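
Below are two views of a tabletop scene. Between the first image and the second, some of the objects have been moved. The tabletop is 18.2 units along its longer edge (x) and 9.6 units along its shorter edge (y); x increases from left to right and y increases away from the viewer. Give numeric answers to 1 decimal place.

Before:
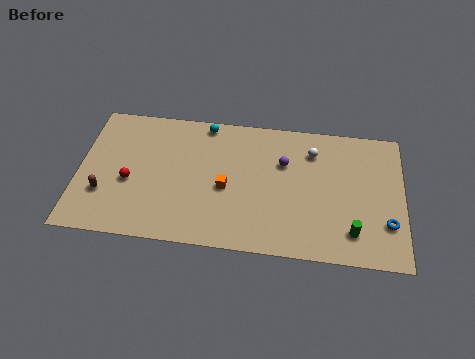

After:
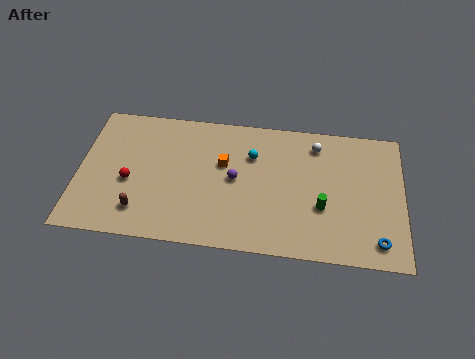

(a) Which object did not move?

the red sphere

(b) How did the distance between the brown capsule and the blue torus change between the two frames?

-2.6

The distance was about 15.8 in the first image and 13.2 in the second, so they moved 2.6 units closer together.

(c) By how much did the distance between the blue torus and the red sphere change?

-0.3

The distance was about 14.4 in the first image and 14.1 in the second, so they moved 0.3 units closer together.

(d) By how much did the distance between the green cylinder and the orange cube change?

-1.3

They were about 7.4 units apart before and 6.1 after — 1.3 units closer together.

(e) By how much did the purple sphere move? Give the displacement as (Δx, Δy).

(-2.7, -1.5)

The purple sphere was at about (11.5, 6.4) and moved to about (8.8, 4.9).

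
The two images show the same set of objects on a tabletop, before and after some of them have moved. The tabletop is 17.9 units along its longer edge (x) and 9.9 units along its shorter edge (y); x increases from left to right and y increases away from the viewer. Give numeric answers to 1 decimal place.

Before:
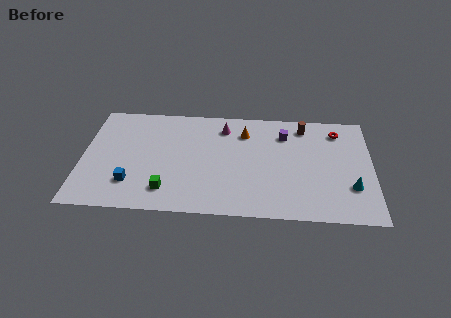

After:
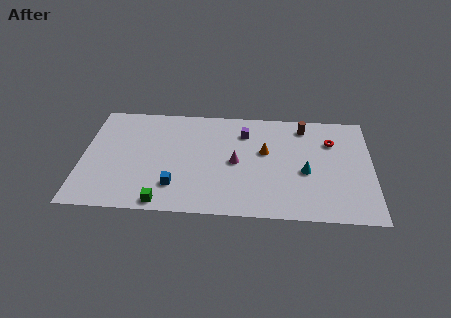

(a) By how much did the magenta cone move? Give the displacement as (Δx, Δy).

(0.8, -3.2)

The magenta cone was at about (8.7, 8.0) and moved to about (9.5, 4.8).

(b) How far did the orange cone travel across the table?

2.1

The orange cone moved from about (10.0, 7.6) to (11.3, 5.9), a distance of √(1.3² + 1.7²) ≈ 2.1.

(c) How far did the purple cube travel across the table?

2.5

From (12.5, 7.6) to (10.0, 7.6), the purple cube covered √(2.5² + 0.0²) ≈ 2.5 units.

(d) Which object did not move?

the brown cylinder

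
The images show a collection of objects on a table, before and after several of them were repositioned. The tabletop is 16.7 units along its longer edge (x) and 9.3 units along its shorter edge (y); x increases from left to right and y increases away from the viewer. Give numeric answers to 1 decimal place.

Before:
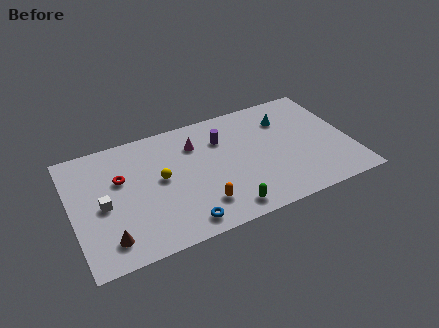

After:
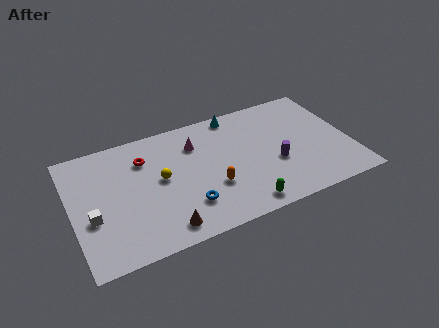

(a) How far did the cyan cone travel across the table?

3.3

The cyan cone moved from about (13.1, 6.9) to (10.2, 8.4), a distance of √(2.9² + 1.5²) ≈ 3.3.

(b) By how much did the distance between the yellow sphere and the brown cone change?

-1.0

The distance was about 4.7 in the first image and 3.7 in the second, so they moved 1.0 units closer together.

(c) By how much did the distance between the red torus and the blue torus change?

-0.7

The distance was about 5.7 in the first image and 5.0 in the second, so they moved 0.7 units closer together.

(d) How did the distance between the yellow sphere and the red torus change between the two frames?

-0.4

The distance was about 2.5 in the first image and 2.1 in the second, so they moved 0.4 units closer together.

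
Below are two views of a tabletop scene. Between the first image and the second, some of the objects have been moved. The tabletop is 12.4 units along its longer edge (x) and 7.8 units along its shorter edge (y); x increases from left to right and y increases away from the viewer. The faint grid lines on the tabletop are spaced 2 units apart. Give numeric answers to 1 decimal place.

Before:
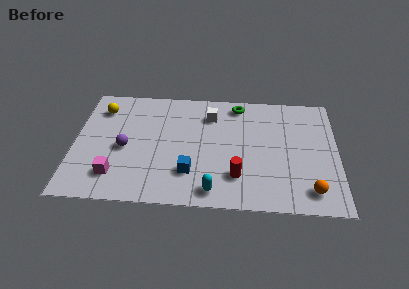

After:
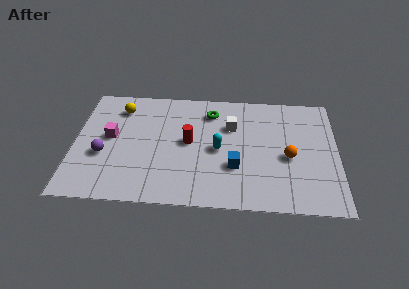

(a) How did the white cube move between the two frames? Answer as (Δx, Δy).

(1.0, -0.7)

From the two frames, the white cube sits at roughly (6.4, 6.0) before and (7.4, 5.3) after.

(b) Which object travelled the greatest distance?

the red cylinder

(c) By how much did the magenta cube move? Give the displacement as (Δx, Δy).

(-0.3, 2.5)

The magenta cube was at about (2.0, 1.7) and moved to about (1.7, 4.2).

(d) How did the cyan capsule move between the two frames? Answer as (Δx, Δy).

(0.2, 2.7)

The cyan capsule started near (6.6, 1.0) and ended near (6.8, 3.7).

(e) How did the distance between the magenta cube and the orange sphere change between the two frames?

-0.7

The distance was about 9.1 in the first image and 8.4 in the second, so they moved 0.7 units closer together.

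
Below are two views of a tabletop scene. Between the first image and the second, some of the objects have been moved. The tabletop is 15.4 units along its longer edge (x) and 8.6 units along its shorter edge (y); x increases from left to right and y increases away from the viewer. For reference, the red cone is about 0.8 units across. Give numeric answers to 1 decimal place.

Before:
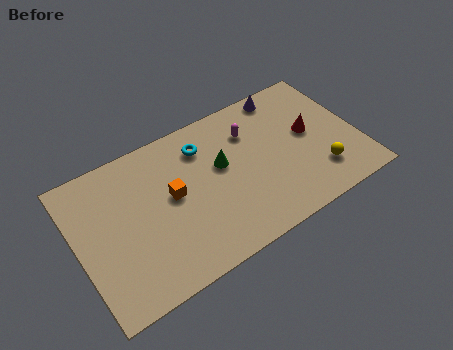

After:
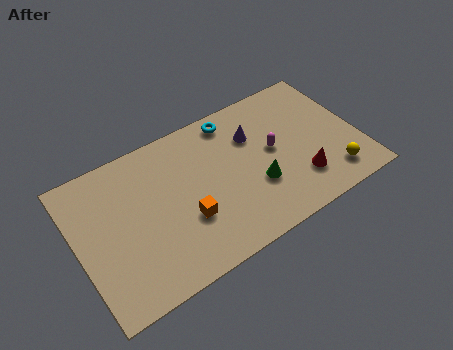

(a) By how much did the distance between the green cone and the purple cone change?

-1.8

The distance was about 4.8 in the first image and 3.0 in the second, so they moved 1.8 units closer together.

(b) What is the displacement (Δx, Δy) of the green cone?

(1.6, -2.1)

The green cone was at about (8.0, 5.1) and moved to about (9.6, 3.0).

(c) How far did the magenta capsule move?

2.0

The magenta capsule moved from about (9.8, 6.3) to (10.8, 4.6), a distance of √(1.0² + 1.7²) ≈ 2.0.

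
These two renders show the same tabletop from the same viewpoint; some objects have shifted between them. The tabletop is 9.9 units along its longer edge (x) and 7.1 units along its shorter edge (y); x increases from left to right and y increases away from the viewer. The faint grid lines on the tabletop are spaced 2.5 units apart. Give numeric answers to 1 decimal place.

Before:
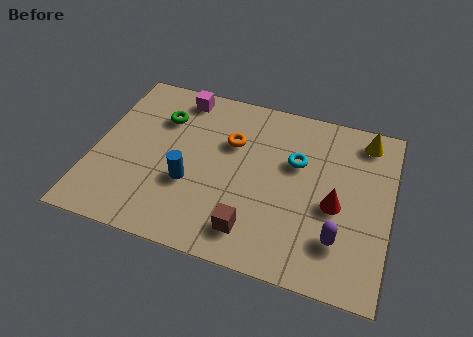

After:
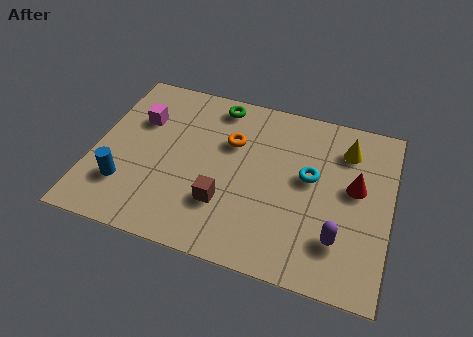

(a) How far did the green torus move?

2.1

The green torus moved from about (2.1, 5.1) to (3.9, 6.2), a distance of √(1.8² + 1.1²) ≈ 2.1.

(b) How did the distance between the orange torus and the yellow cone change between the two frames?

-0.7

The distance was about 4.6 in the first image and 3.9 in the second, so they moved 0.7 units closer together.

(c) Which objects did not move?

the purple capsule and the orange torus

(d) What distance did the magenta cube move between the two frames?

1.8

The magenta cube moved from about (2.6, 6.2) to (1.4, 4.8), a distance of √(1.2² + 1.4²) ≈ 1.8.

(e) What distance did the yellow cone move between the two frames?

0.8

The yellow cone was near (8.9, 6.1) before and (8.3, 5.5) after, so it travelled √(0.6² + 0.6²) ≈ 0.8 units.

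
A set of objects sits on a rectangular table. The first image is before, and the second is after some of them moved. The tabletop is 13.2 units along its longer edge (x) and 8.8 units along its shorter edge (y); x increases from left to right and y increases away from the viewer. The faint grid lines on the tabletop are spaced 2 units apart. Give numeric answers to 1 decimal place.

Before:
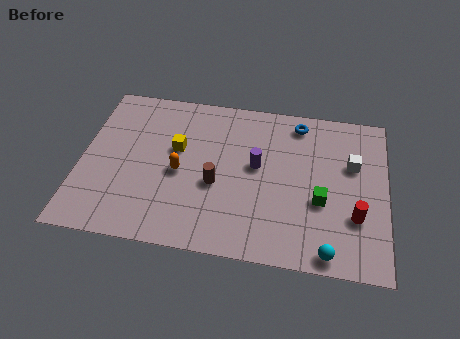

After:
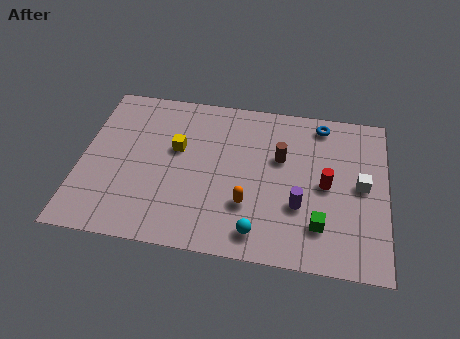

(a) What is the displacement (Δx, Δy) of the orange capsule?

(3.0, -1.3)

The orange capsule started near (4.3, 4.0) and ended near (7.3, 2.7).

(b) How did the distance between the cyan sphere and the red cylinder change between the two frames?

+1.8

Before: roughly 2.3 units apart; after: 4.1. That's 1.8 units further apart.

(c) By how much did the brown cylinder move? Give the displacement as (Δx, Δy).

(2.7, 1.9)

From the two frames, the brown cylinder sits at roughly (5.9, 3.6) before and (8.6, 5.5) after.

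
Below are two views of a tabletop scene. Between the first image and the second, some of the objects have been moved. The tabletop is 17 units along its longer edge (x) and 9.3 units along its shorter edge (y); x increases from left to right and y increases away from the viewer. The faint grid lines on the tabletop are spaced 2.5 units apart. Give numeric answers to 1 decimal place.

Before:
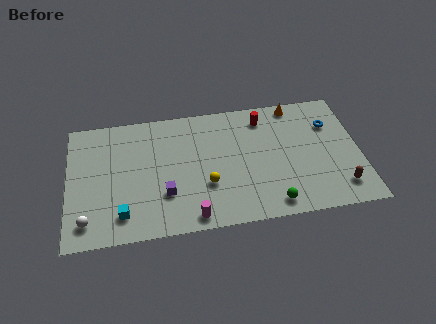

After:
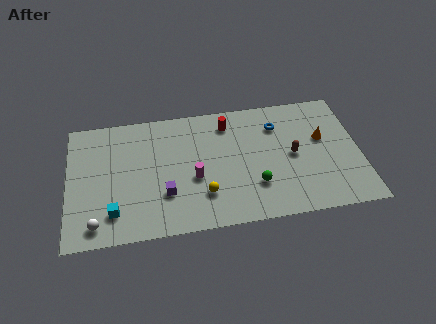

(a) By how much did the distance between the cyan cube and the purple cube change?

+0.4

The distance was about 2.7 in the first image and 3.1 in the second, so they moved 0.4 units further apart.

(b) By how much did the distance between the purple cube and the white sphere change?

-0.4

They were about 4.7 units apart before and 4.3 after — 0.4 units closer together.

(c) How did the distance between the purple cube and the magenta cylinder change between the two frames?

-0.5

They were about 2.4 units apart before and 1.9 after — 0.5 units closer together.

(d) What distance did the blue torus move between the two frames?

3.1

From (15.4, 6.6) to (12.3, 7.0), the blue torus covered √(3.1² + 0.4²) ≈ 3.1 units.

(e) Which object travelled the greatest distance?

the brown capsule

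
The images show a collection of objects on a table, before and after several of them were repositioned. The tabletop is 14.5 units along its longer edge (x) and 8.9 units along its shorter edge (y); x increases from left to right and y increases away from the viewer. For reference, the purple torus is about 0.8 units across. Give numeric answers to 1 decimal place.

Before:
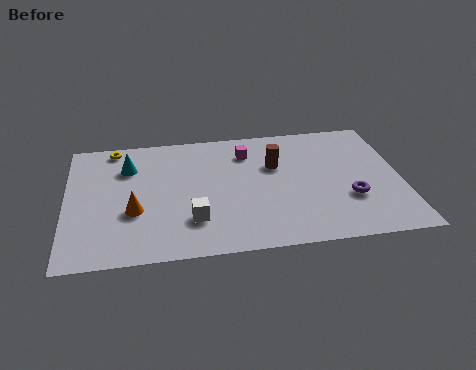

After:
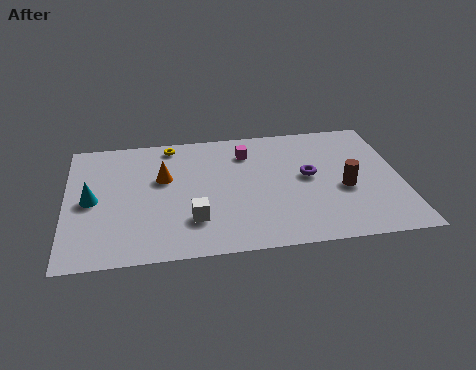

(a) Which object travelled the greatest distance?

the brown cylinder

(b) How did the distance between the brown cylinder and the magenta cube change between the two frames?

+3.6

The distance was about 1.6 in the first image and 5.2 in the second, so they moved 3.6 units further apart.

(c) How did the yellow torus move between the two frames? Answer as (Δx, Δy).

(2.5, -0.1)

The yellow torus started near (2.1, 8.0) and ended near (4.6, 7.9).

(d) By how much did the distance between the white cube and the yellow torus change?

-0.9

The distance was about 6.5 in the first image and 5.6 in the second, so they moved 0.9 units closer together.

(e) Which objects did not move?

the white cube and the magenta cube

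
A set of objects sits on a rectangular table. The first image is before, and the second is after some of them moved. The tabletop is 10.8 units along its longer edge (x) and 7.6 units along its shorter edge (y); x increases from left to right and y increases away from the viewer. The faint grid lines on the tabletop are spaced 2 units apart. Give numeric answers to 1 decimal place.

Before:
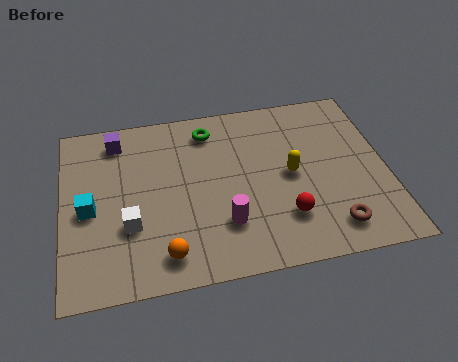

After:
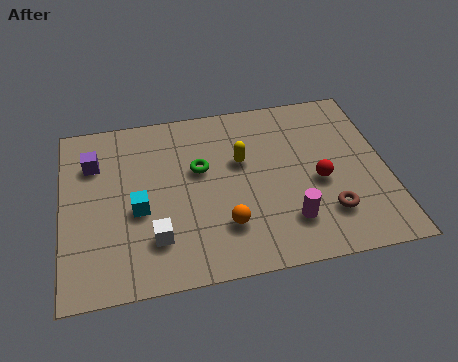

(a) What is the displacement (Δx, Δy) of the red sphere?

(1.2, 1.3)

The red sphere was at about (7.3, 2.0) and moved to about (8.5, 3.3).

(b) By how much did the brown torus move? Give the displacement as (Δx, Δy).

(-0.1, 0.6)

The brown torus was at about (8.8, 1.3) and moved to about (8.7, 1.9).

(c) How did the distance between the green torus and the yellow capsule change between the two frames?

-2.2

Before: roughly 3.6 units apart; after: 1.4. That's 2.2 units closer together.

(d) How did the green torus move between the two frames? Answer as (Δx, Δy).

(-0.4, -1.7)

The green torus was at about (5.0, 6.3) and moved to about (4.6, 4.6).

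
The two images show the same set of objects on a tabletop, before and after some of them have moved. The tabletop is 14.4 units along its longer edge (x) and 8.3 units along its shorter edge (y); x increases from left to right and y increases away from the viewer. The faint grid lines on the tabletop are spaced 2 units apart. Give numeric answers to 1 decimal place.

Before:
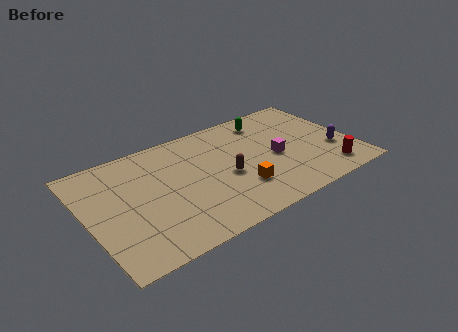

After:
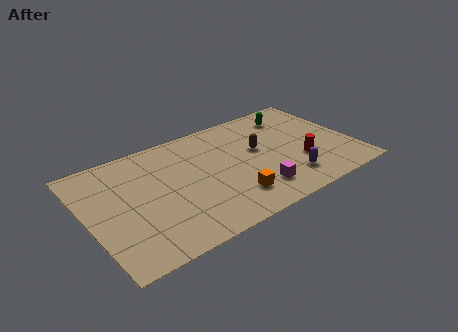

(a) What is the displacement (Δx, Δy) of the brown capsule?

(2.0, 1.2)

From the two frames, the brown capsule sits at roughly (7.4, 3.6) before and (9.4, 4.8) after.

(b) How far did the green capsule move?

1.4

The green capsule moved from about (10.3, 6.9) to (11.7, 6.7), a distance of √(1.4² + 0.2²) ≈ 1.4.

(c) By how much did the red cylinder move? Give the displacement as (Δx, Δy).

(-1.3, 1.4)

From the two frames, the red cylinder sits at roughly (12.7, 1.4) before and (11.4, 2.8) after.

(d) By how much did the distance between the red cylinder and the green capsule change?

-2.1

The distance was about 6.0 in the first image and 3.9 in the second, so they moved 2.1 units closer together.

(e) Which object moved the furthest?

the purple capsule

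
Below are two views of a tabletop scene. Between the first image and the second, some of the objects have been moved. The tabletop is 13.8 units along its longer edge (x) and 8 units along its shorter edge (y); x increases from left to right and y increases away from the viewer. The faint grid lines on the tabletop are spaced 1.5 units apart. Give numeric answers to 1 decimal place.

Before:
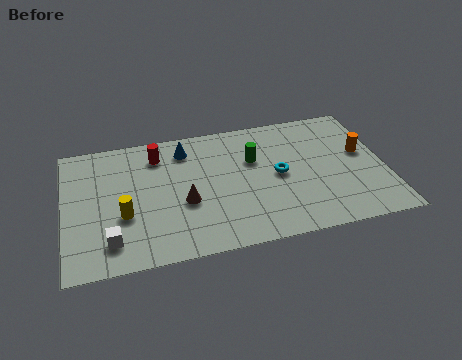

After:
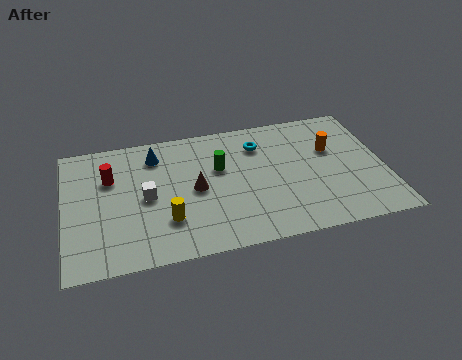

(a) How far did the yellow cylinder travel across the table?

1.9

From (2.5, 3.0) to (4.3, 2.3), the yellow cylinder covered √(1.8² + 0.7²) ≈ 1.9 units.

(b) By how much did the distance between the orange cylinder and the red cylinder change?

+0.6

Before: roughly 9.0 units apart; after: 9.6. That's 0.6 units further apart.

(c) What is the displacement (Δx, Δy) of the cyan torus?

(-0.7, 2.1)

From the two frames, the cyan torus sits at roughly (9.2, 4.0) before and (8.5, 6.1) after.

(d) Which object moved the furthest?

the white cube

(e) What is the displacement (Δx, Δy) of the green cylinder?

(-1.5, -0.2)

From the two frames, the green cylinder sits at roughly (8.2, 5.2) before and (6.7, 5.0) after.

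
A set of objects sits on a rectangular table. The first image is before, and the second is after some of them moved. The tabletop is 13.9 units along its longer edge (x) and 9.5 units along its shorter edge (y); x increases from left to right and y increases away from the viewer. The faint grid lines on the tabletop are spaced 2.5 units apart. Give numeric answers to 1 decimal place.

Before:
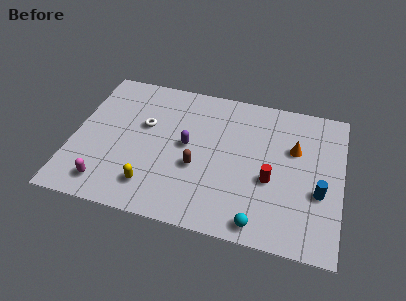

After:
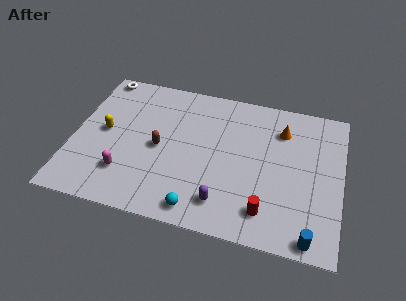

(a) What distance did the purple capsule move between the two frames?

3.8

From (5.9, 5.0) to (8.0, 1.8), the purple capsule covered √(2.1² + 3.2²) ≈ 3.8 units.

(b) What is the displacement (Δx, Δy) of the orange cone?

(-0.7, 1.1)

The orange cone was at about (11.4, 6.1) and moved to about (10.7, 7.2).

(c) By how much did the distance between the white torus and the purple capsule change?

+7.4

The distance was about 2.4 in the first image and 9.8 in the second, so they moved 7.4 units further apart.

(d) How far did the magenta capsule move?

1.3

From (2.0, 1.5) to (2.9, 2.4), the magenta capsule covered √(0.9² + 0.9²) ≈ 1.3 units.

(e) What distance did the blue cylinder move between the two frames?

2.8

From (12.8, 3.6) to (12.5, 0.8), the blue cylinder covered √(0.3² + 2.8²) ≈ 2.8 units.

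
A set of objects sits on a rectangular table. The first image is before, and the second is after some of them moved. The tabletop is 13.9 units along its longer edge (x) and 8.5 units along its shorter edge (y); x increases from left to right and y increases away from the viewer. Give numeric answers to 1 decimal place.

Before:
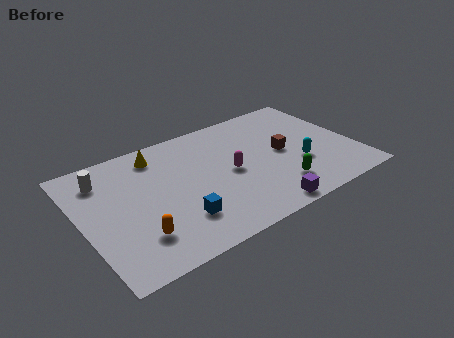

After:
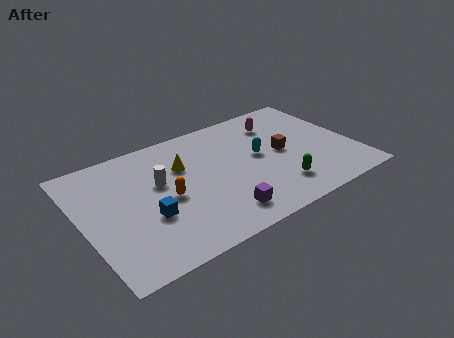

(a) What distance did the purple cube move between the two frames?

2.1

The purple cube was near (8.5, 0.8) before and (6.5, 1.5) after, so it travelled √(2.0² + 0.7²) ≈ 2.1 units.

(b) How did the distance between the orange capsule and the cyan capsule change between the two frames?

-3.6

Before: roughly 8.5 units apart; after: 4.9. That's 3.6 units closer together.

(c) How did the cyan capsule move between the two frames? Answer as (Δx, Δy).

(-1.8, 1.6)

The cyan capsule started near (10.9, 3.0) and ended near (9.1, 4.6).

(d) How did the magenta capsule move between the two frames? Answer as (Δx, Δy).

(3.0, 2.5)

The magenta capsule was at about (7.5, 4.1) and moved to about (10.5, 6.6).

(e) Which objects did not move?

the green capsule and the brown cube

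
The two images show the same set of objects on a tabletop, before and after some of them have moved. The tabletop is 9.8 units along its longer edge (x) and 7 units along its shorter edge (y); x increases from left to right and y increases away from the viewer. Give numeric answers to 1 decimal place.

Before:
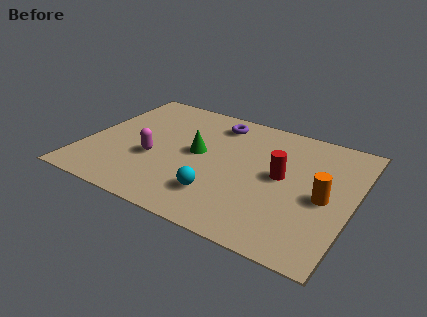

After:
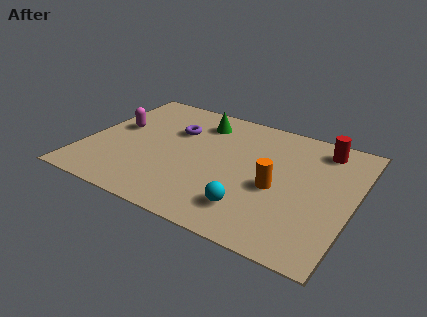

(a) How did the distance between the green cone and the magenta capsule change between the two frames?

+1.5

The distance was about 1.8 in the first image and 3.3 in the second, so they moved 1.5 units further apart.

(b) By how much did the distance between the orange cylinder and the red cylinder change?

+1.5

Before: roughly 1.7 units apart; after: 3.2. That's 1.5 units further apart.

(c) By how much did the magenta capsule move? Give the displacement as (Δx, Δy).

(-1.6, 1.3)

The magenta capsule was at about (2.6, 2.7) and moved to about (1.0, 4.0).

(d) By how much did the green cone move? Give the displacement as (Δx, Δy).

(-0.2, 1.9)

The green cone was at about (4.1, 3.7) and moved to about (3.9, 5.6).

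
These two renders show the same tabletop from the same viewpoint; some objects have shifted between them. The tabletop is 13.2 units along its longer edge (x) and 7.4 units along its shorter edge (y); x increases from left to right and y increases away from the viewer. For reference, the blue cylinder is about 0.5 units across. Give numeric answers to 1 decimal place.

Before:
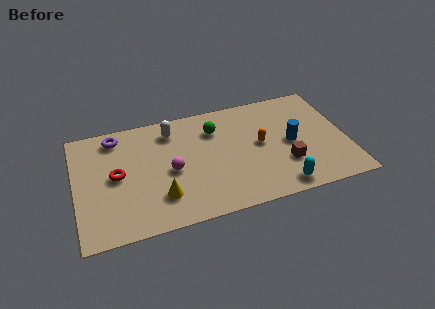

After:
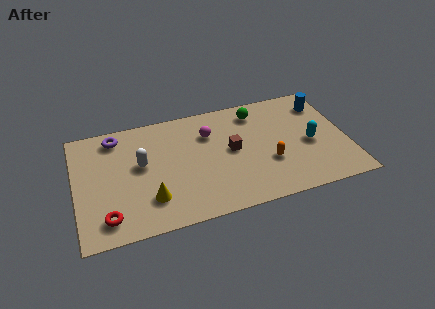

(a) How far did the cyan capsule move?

2.9

The cyan capsule was near (9.7, 0.9) before and (11.4, 3.3) after, so it travelled √(1.7² + 2.4²) ≈ 2.9 units.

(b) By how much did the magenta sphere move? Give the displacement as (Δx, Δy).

(2.0, 1.9)

The magenta sphere started near (4.6, 3.4) and ended near (6.6, 5.3).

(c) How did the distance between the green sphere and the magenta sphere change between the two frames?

-0.6

They were about 3.1 units apart before and 2.5 after — 0.6 units closer together.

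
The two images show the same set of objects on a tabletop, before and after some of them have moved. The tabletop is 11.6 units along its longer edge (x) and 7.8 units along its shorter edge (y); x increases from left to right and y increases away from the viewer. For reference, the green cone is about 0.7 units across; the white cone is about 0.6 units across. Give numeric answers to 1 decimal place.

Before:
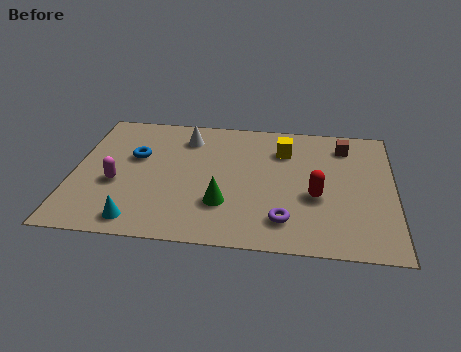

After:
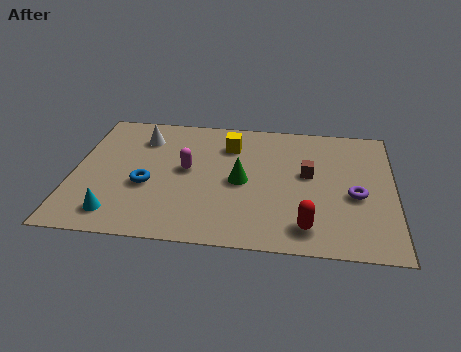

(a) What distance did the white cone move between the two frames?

1.6

The white cone moved from about (4.0, 6.2) to (2.4, 6.0), a distance of √(1.6² + 0.2²) ≈ 1.6.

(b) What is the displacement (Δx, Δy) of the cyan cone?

(-0.8, 0.3)

The cyan cone was at about (2.5, 1.0) and moved to about (1.7, 1.3).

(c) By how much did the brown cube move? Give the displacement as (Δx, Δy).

(-1.3, -1.9)

The brown cube was at about (9.8, 6.3) and moved to about (8.5, 4.4).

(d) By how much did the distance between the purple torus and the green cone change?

+1.8

They were about 2.3 units apart before and 4.1 after — 1.8 units further apart.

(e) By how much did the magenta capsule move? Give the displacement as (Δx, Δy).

(2.5, 1.1)

From the two frames, the magenta capsule sits at roughly (1.6, 3.1) before and (4.1, 4.2) after.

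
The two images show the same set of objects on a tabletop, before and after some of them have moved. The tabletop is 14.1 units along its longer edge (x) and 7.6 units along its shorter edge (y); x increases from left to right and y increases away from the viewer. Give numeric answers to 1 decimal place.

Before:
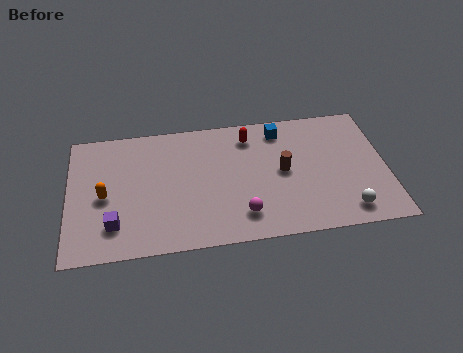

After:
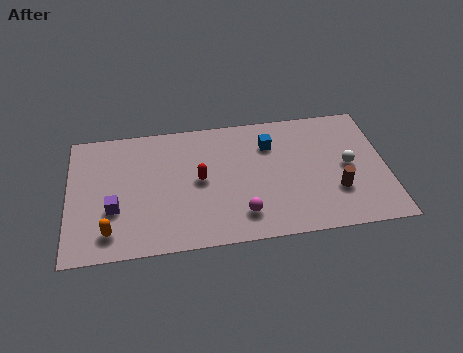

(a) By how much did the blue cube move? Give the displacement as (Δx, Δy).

(-0.5, -0.8)

The blue cube was at about (9.5, 6.4) and moved to about (9.0, 5.6).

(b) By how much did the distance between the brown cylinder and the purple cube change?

+2.0

Before: roughly 7.8 units apart; after: 9.8. That's 2.0 units further apart.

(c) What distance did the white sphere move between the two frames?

2.6

The white sphere was near (12.2, 1.2) before and (12.4, 3.8) after, so it travelled √(0.2² + 2.6²) ≈ 2.6 units.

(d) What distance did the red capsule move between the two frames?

3.3

From (8.1, 6.2) to (5.8, 3.9), the red capsule covered √(2.3² + 2.3²) ≈ 3.3 units.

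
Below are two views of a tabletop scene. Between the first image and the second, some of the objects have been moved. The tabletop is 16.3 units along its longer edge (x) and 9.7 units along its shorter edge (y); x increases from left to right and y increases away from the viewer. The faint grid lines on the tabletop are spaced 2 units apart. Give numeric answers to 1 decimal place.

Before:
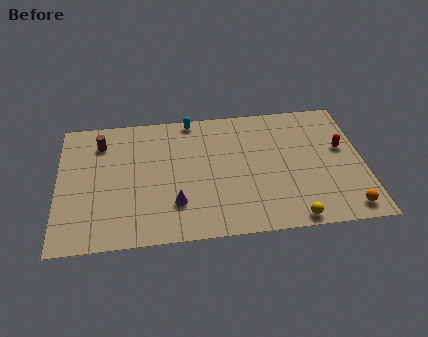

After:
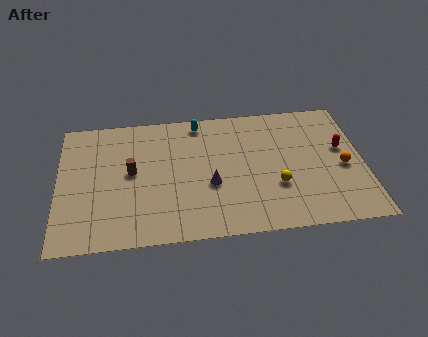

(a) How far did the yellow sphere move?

2.6

From (12.3, 0.8) to (11.6, 3.3), the yellow sphere covered √(0.7² + 2.5²) ≈ 2.6 units.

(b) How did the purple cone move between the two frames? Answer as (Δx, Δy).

(1.9, 1.2)

The purple cone was at about (6.2, 2.6) and moved to about (8.1, 3.8).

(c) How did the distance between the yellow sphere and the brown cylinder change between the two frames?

-4.2

Before: roughly 12.1 units apart; after: 7.9. That's 4.2 units closer together.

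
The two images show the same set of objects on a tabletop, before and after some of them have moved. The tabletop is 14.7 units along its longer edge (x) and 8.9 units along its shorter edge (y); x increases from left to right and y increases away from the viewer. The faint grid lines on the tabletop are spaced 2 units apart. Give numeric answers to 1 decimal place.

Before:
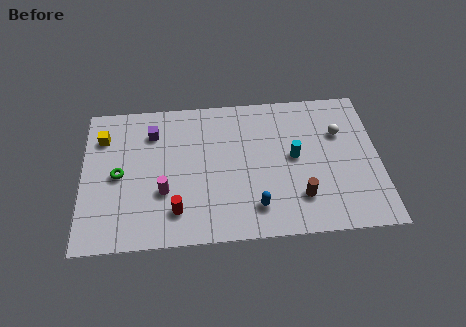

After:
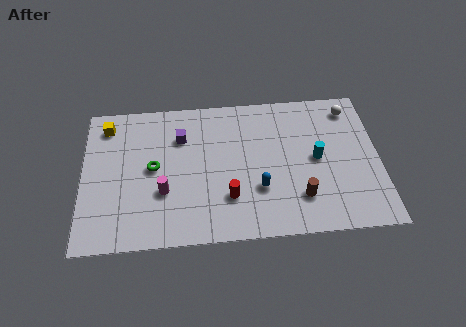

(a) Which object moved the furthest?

the red cylinder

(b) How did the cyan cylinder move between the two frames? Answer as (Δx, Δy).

(1.1, -0.2)

The cyan cylinder started near (10.5, 4.7) and ended near (11.6, 4.5).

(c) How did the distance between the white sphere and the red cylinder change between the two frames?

-1.2

They were about 9.2 units apart before and 8.0 after — 1.2 units closer together.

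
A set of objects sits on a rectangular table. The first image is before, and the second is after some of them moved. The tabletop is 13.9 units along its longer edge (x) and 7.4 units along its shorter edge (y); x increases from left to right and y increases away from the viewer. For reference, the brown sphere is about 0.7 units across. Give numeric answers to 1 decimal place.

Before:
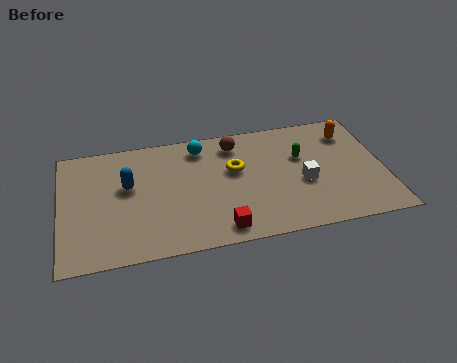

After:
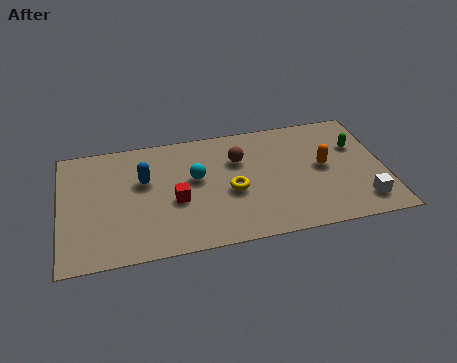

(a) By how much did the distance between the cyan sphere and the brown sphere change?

+0.6

The distance was about 1.5 in the first image and 2.1 in the second, so they moved 0.6 units further apart.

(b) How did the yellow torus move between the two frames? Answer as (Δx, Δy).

(-0.2, -1.3)

The yellow torus started near (7.5, 4.5) and ended near (7.3, 3.2).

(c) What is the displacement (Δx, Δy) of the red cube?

(-1.8, 2.1)

From the two frames, the red cube sits at roughly (6.7, 1.0) before and (4.9, 3.1) after.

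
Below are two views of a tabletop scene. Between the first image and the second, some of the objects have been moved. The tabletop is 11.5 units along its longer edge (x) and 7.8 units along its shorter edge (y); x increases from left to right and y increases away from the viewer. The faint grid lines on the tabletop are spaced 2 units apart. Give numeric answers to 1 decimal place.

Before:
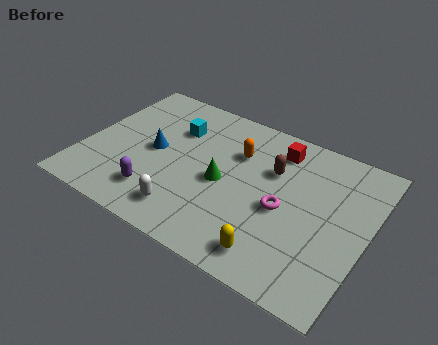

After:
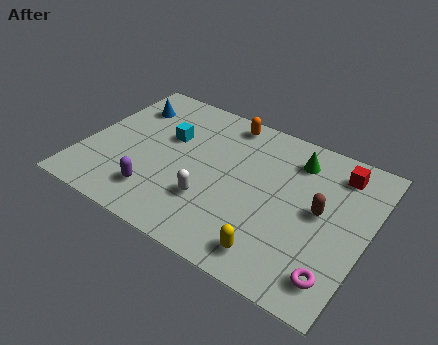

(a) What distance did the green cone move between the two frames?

3.7

From (5.7, 3.6) to (8.3, 6.2), the green cone covered √(2.6² + 2.6²) ≈ 3.7 units.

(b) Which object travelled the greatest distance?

the green cone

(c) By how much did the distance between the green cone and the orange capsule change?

+1.3

They were about 1.8 units apart before and 3.1 after — 1.3 units further apart.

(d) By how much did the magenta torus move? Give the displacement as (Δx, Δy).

(2.4, -2.1)

From the two frames, the magenta torus sits at roughly (8.2, 3.5) before and (10.6, 1.4) after.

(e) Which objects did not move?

the yellow capsule and the purple capsule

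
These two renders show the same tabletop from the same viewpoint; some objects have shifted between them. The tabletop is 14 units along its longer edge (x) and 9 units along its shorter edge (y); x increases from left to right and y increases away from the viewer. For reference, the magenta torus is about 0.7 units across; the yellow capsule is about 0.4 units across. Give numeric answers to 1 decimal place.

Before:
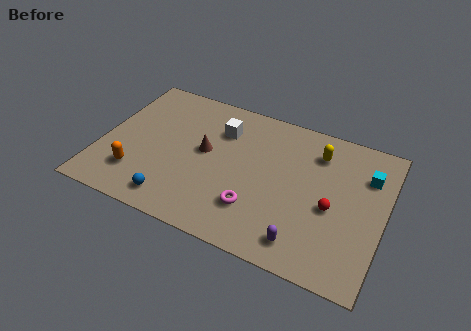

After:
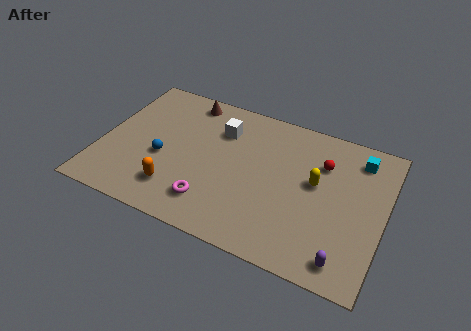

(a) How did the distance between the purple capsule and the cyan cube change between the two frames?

+0.5

They were about 5.7 units apart before and 6.2 after — 0.5 units further apart.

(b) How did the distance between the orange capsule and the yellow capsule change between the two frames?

-2.5

Before: roughly 9.8 units apart; after: 7.3. That's 2.5 units closer together.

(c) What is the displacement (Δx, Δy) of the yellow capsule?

(0.1, -1.9)

The yellow capsule started near (10.5, 7.0) and ended near (10.6, 5.1).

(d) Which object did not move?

the white cube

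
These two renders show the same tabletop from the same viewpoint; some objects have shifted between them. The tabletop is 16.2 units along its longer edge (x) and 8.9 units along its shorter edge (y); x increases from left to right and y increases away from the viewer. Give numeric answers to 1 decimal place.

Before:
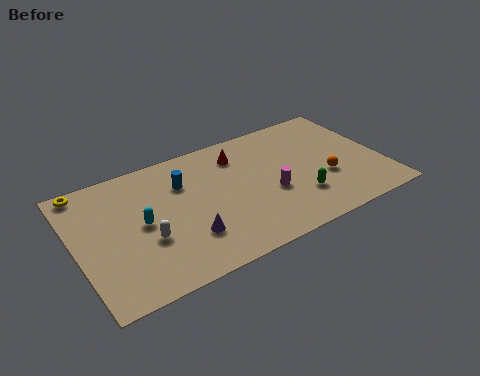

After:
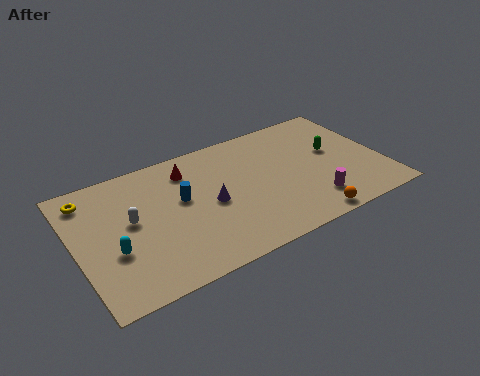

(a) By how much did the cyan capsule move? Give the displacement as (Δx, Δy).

(-1.6, -1.2)

The cyan capsule started near (3.4, 4.5) and ended near (1.8, 3.3).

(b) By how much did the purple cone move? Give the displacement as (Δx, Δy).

(1.5, 1.7)

The purple cone was at about (5.5, 2.5) and moved to about (7.0, 4.2).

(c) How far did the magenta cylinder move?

2.6

The magenta cylinder was near (10.1, 3.5) before and (12.1, 1.9) after, so it travelled √(2.0² + 1.6²) ≈ 2.6 units.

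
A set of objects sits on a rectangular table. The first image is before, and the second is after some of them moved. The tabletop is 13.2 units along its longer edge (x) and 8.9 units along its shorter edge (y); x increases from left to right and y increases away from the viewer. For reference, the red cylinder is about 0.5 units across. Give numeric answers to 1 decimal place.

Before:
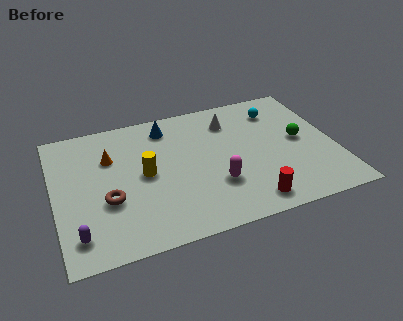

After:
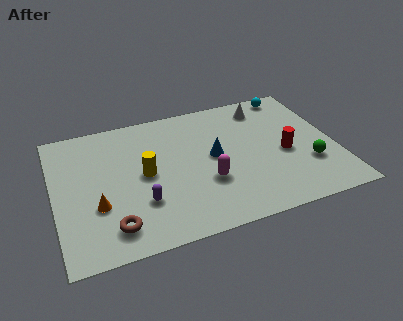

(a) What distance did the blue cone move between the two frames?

3.4

From (5.5, 7.4) to (7.5, 4.7), the blue cone covered √(2.0² + 2.7²) ≈ 3.4 units.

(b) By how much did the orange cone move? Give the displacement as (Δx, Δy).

(-0.8, -3.0)

The orange cone was at about (2.7, 6.1) and moved to about (1.9, 3.1).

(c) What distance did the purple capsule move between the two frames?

3.2

The purple capsule was near (0.9, 1.6) before and (3.9, 2.7) after, so it travelled √(3.0² + 1.1²) ≈ 3.2 units.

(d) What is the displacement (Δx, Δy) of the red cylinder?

(2.0, 2.7)

The red cylinder was at about (8.8, 1.2) and moved to about (10.8, 3.9).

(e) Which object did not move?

the yellow cylinder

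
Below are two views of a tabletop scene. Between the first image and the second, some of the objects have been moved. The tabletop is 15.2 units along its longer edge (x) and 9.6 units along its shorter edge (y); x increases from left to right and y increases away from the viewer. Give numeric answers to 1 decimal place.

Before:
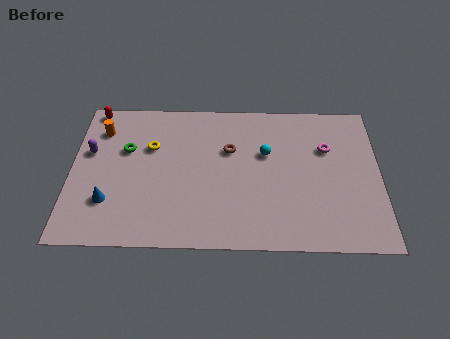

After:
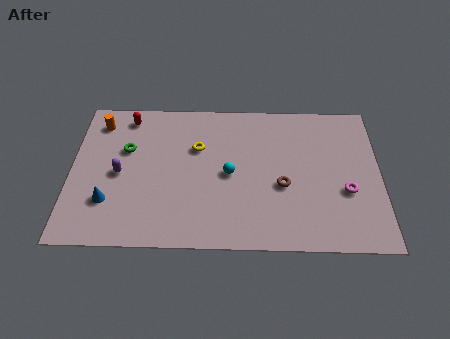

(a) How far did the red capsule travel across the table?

1.8

From (1.0, 8.8) to (2.7, 8.3), the red capsule covered √(1.7² + 0.5²) ≈ 1.8 units.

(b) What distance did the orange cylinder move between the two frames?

0.5

From (1.4, 7.4) to (1.3, 7.9), the orange cylinder covered √(0.1² + 0.5²) ≈ 0.5 units.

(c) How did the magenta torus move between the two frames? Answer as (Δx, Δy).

(0.9, -2.8)

From the two frames, the magenta torus sits at roughly (12.6, 6.4) before and (13.5, 3.6) after.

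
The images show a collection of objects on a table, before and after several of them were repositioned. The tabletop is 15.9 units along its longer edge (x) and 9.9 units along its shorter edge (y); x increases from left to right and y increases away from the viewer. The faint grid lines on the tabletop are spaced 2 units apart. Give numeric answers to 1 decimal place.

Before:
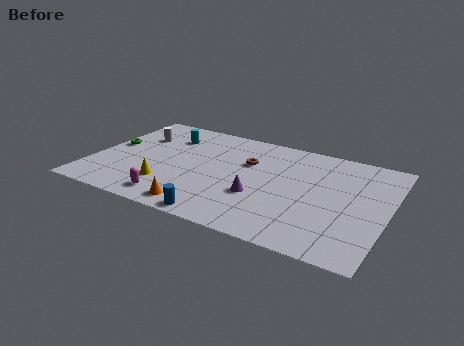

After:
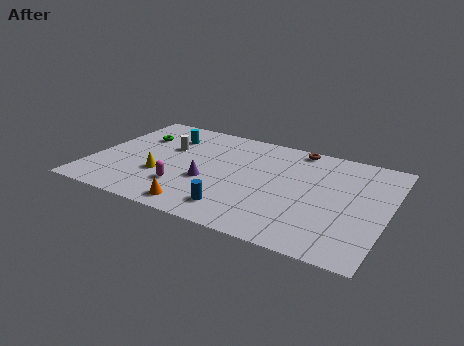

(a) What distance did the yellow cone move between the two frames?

0.9

The yellow cone was near (4.3, 2.6) before and (3.9, 3.4) after, so it travelled √(0.4² + 0.8²) ≈ 0.9 units.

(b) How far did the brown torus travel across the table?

3.5

From (8.2, 6.5) to (10.6, 9.0), the brown torus covered √(2.4² + 2.5²) ≈ 3.5 units.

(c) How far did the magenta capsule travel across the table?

1.4

The magenta capsule moved from about (4.8, 1.4) to (5.2, 2.7), a distance of √(0.4² + 1.3²) ≈ 1.4.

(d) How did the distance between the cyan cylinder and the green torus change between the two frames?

-1.8

They were about 3.5 units apart before and 1.7 after — 1.8 units closer together.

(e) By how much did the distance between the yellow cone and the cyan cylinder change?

-0.8

Before: roughly 4.9 units apart; after: 4.1. That's 0.8 units closer together.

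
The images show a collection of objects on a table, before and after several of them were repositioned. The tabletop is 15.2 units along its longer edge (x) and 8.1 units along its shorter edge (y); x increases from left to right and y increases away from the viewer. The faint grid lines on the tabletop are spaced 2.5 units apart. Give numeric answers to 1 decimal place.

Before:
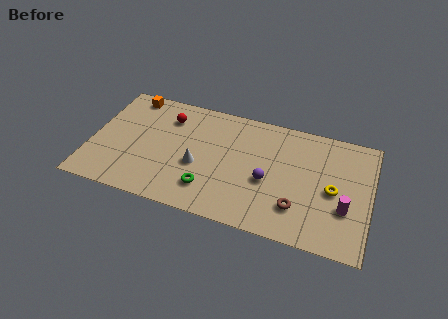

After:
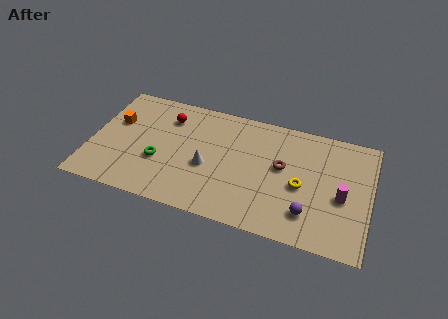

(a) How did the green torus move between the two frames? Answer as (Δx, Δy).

(-2.8, 1.1)

The green torus was at about (6.6, 1.9) and moved to about (3.8, 3.0).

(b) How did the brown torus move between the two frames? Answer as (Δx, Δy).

(-1.0, 2.5)

The brown torus started near (11.4, 2.1) and ended near (10.4, 4.6).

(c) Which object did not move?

the red sphere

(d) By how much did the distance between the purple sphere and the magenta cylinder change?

-1.9

The distance was about 4.2 in the first image and 2.3 in the second, so they moved 1.9 units closer together.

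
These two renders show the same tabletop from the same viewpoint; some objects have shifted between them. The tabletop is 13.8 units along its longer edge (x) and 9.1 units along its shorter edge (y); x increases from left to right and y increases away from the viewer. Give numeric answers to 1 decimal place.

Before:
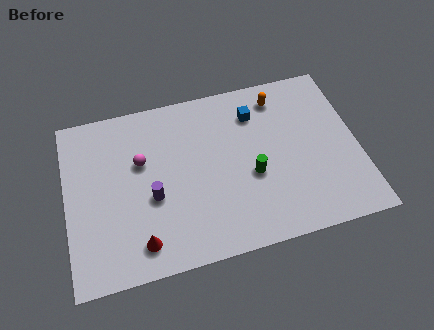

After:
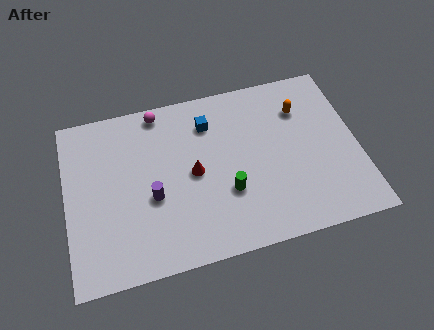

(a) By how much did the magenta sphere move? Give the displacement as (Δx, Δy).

(1.0, 2.5)

The magenta sphere was at about (3.6, 5.7) and moved to about (4.6, 8.2).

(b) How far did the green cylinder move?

1.3

From (8.7, 3.7) to (7.5, 3.1), the green cylinder covered √(1.2² + 0.6²) ≈ 1.3 units.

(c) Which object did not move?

the purple cylinder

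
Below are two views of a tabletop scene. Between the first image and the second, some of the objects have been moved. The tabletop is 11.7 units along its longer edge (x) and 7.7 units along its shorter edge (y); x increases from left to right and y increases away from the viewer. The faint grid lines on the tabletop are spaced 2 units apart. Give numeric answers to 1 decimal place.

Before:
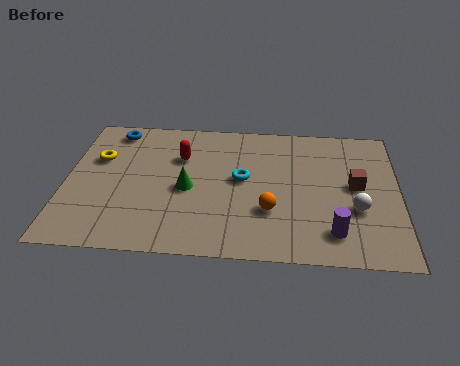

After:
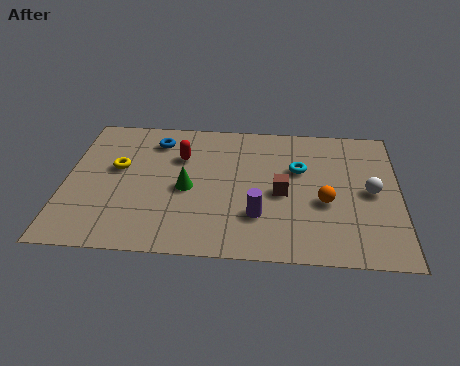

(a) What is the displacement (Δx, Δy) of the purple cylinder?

(-2.6, 0.7)

The purple cylinder was at about (9.4, 1.5) and moved to about (6.8, 2.2).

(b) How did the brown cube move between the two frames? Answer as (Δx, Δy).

(-2.6, -0.6)

The brown cube was at about (10.2, 4.1) and moved to about (7.6, 3.5).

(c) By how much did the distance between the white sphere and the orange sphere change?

-1.3

Before: roughly 3.0 units apart; after: 1.7. That's 1.3 units closer together.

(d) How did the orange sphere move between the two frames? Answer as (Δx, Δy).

(1.9, 0.6)

The orange sphere was at about (7.2, 2.5) and moved to about (9.1, 3.1).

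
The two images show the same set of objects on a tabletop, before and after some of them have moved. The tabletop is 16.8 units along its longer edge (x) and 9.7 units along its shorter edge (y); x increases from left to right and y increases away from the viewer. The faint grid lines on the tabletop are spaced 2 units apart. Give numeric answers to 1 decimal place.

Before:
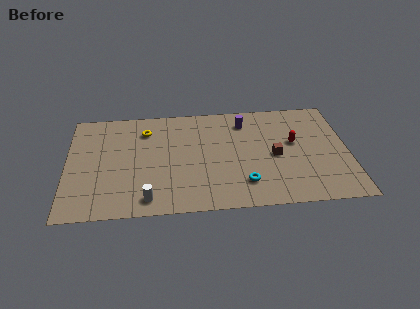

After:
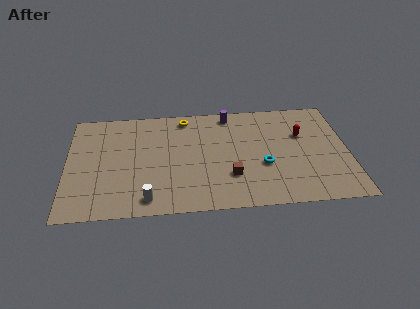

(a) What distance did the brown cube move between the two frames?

3.1

The brown cube was near (12.4, 4.5) before and (9.7, 2.9) after, so it travelled √(2.7² + 1.6²) ≈ 3.1 units.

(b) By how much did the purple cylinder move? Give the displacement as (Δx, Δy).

(-0.9, 0.8)

The purple cylinder was at about (10.7, 7.8) and moved to about (9.8, 8.6).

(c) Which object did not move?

the white cylinder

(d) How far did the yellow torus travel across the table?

2.6

The yellow torus was near (4.7, 7.5) before and (7.1, 8.5) after, so it travelled √(2.4² + 1.0²) ≈ 2.6 units.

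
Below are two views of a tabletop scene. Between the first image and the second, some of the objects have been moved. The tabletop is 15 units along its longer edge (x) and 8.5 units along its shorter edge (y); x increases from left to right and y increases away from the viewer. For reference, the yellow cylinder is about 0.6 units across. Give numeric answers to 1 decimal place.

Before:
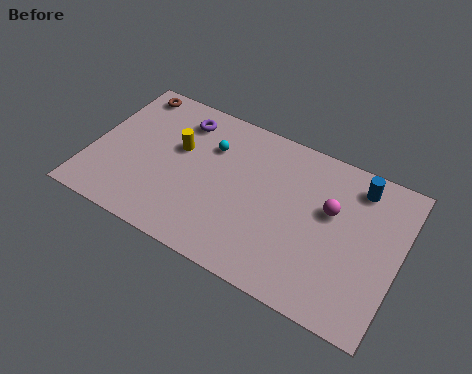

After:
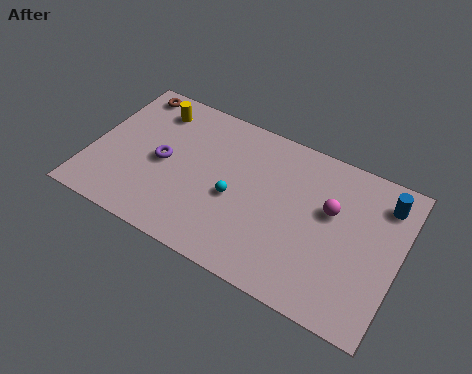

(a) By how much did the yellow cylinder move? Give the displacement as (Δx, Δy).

(-1.5, 1.7)

The yellow cylinder started near (4.1, 5.2) and ended near (2.6, 6.9).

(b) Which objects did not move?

the brown torus and the magenta sphere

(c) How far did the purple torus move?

2.8

The purple torus was near (4.0, 6.9) before and (3.5, 4.1) after, so it travelled √(0.5² + 2.8²) ≈ 2.8 units.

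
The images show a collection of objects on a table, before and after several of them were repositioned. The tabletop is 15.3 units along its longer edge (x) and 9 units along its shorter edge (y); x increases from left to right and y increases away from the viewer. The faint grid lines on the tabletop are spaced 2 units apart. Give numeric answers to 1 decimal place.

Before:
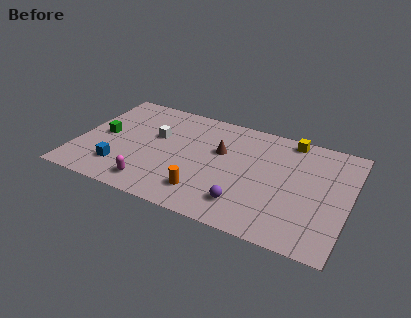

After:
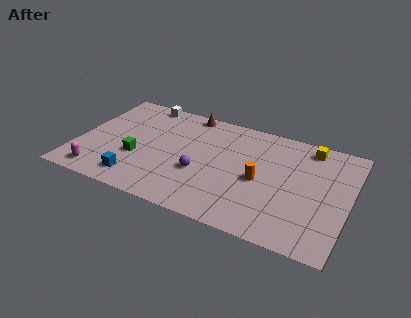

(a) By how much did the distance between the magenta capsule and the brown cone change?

+2.8

They were about 5.4 units apart before and 8.2 after — 2.8 units further apart.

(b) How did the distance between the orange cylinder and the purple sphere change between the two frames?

+1.1

The distance was about 2.3 in the first image and 3.4 in the second, so they moved 1.1 units further apart.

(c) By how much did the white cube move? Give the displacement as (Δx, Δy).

(-1.1, 2.7)

The white cube started near (4.3, 5.5) and ended near (3.2, 8.2).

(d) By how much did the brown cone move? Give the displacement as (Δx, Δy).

(-2.2, 2.6)

The brown cone was at about (8.0, 5.6) and moved to about (5.8, 8.2).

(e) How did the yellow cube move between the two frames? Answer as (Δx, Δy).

(1.1, -0.3)

The yellow cube started near (11.7, 8.1) and ended near (12.8, 7.8).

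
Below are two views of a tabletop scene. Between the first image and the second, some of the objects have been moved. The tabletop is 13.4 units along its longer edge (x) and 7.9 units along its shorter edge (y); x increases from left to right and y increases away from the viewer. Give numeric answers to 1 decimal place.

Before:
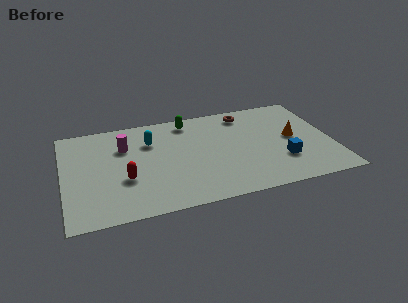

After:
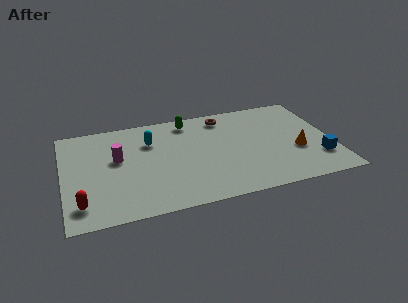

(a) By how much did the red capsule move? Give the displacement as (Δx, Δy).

(-2.2, -1.4)

The red capsule started near (3.0, 2.9) and ended near (0.8, 1.5).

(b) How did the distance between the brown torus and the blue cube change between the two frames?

+1.8

The distance was about 4.6 in the first image and 6.4 in the second, so they moved 1.8 units further apart.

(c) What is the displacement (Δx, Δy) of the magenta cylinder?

(-0.4, -0.9)

The magenta cylinder was at about (3.1, 5.5) and moved to about (2.7, 4.6).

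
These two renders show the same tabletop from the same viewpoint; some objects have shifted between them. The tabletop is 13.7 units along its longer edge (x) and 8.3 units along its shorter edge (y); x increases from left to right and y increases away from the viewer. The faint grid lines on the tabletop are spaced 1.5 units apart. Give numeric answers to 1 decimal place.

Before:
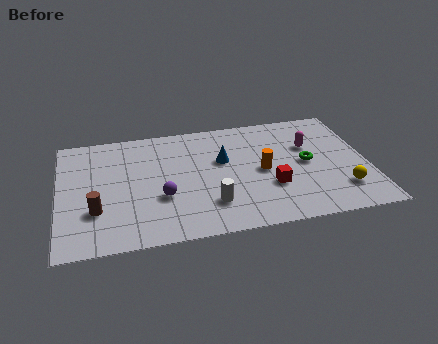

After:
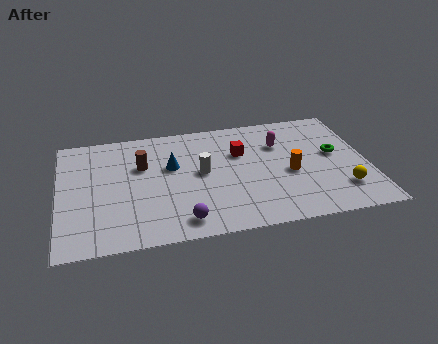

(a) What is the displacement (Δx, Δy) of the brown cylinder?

(2.1, 2.8)

The brown cylinder was at about (1.6, 2.6) and moved to about (3.7, 5.4).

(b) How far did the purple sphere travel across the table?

2.0

The purple sphere was near (4.5, 3.0) before and (5.3, 1.2) after, so it travelled √(0.8² + 1.8²) ≈ 2.0 units.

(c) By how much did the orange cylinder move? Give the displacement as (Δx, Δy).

(1.2, -0.4)

The orange cylinder was at about (9.0, 4.0) and moved to about (10.2, 3.6).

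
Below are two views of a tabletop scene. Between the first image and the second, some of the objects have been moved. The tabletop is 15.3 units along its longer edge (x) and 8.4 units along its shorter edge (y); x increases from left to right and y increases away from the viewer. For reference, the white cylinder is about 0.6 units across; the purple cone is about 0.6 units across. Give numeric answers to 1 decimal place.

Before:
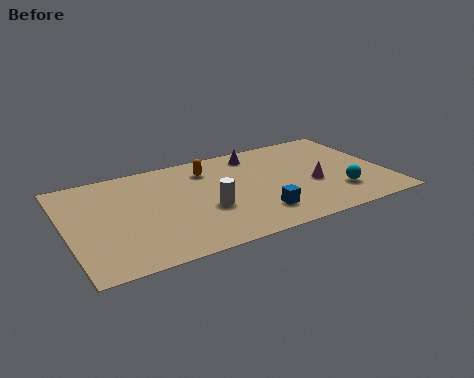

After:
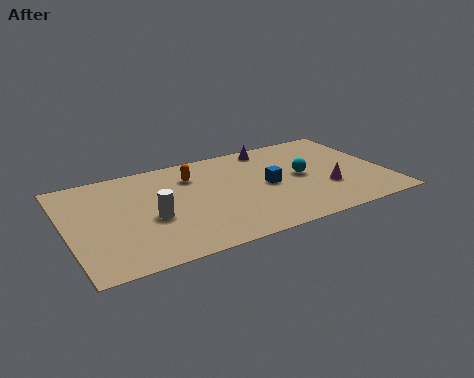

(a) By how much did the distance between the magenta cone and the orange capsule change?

+1.3

The distance was about 5.7 in the first image and 7.0 in the second, so they moved 1.3 units further apart.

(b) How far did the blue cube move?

2.3

The blue cube moved from about (8.8, 1.9) to (9.6, 4.1), a distance of √(0.8² + 2.2²) ≈ 2.3.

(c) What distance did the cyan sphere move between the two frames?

2.6

The cyan sphere was near (12.8, 2.2) before and (11.3, 4.3) after, so it travelled √(1.5² + 2.1²) ≈ 2.6 units.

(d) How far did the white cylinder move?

2.6

The white cylinder was near (6.5, 3.2) before and (3.9, 3.5) after, so it travelled √(2.6² + 0.3²) ≈ 2.6 units.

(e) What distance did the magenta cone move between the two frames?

0.8

The magenta cone moved from about (11.7, 3.4) to (12.3, 2.8), a distance of √(0.6² + 0.6²) ≈ 0.8.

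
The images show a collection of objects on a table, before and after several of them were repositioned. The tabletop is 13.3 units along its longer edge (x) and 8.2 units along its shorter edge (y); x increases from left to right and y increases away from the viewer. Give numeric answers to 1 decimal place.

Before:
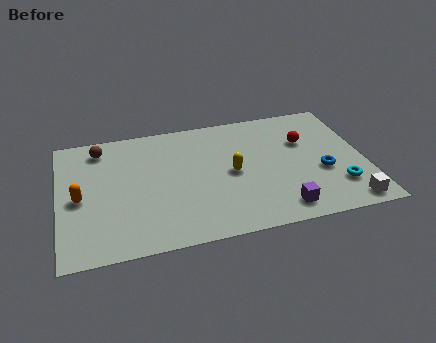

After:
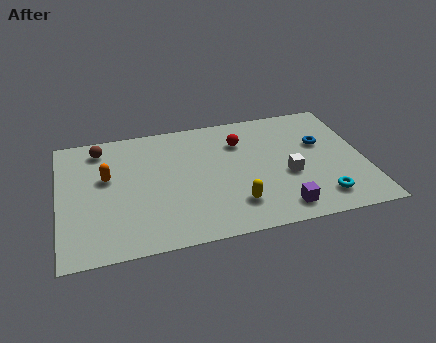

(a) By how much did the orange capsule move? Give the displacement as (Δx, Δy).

(1.2, 1.1)

The orange capsule started near (0.9, 3.8) and ended near (2.1, 4.9).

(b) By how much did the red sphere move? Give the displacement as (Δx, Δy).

(-2.8, 0.6)

The red sphere started near (10.8, 5.4) and ended near (8.0, 6.0).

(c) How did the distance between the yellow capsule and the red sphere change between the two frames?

+0.5

The distance was about 3.6 in the first image and 4.1 in the second, so they moved 0.5 units further apart.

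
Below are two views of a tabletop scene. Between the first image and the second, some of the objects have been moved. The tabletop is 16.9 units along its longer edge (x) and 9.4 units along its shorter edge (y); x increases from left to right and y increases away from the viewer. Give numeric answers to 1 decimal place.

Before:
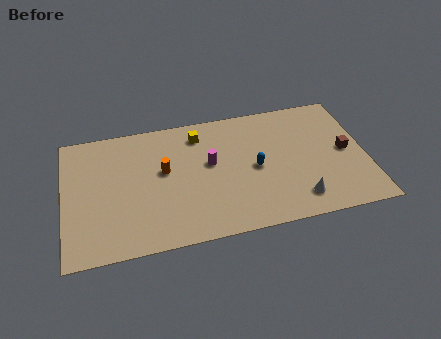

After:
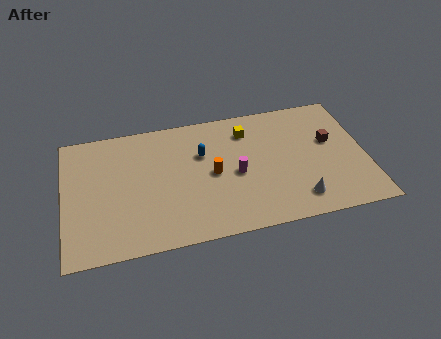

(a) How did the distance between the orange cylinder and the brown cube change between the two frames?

-3.4

The distance was about 10.2 in the first image and 6.8 in the second, so they moved 3.4 units closer together.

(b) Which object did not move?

the white cone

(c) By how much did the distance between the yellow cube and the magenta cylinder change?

+0.8

Before: roughly 2.4 units apart; after: 3.2. That's 0.8 units further apart.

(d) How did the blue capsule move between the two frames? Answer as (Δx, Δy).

(-2.9, 1.7)

The blue capsule started near (10.7, 4.5) and ended near (7.8, 6.2).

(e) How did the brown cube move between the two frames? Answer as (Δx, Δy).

(-0.8, 0.9)

The brown cube was at about (15.8, 4.7) and moved to about (15.0, 5.6).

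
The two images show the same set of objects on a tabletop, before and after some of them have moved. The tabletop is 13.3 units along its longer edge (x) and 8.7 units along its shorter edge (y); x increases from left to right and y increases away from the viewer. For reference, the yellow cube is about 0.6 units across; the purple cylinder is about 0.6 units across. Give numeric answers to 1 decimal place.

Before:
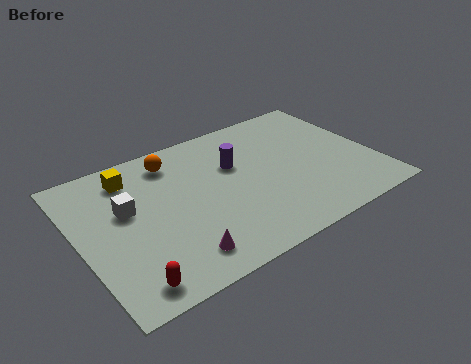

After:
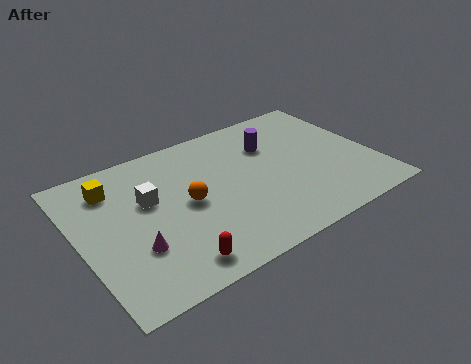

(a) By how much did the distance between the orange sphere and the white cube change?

-1.2

Before: roughly 3.1 units apart; after: 1.9. That's 1.2 units closer together.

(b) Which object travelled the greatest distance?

the orange sphere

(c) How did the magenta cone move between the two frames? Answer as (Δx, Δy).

(-1.7, 1.3)

The magenta cone was at about (3.9, 1.5) and moved to about (2.2, 2.8).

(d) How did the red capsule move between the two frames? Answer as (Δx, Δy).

(2.0, 0.1)

The red capsule started near (1.6, 1.1) and ended near (3.6, 1.2).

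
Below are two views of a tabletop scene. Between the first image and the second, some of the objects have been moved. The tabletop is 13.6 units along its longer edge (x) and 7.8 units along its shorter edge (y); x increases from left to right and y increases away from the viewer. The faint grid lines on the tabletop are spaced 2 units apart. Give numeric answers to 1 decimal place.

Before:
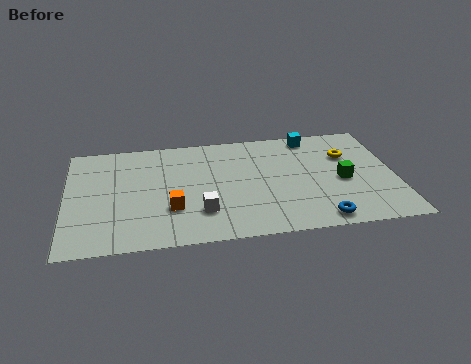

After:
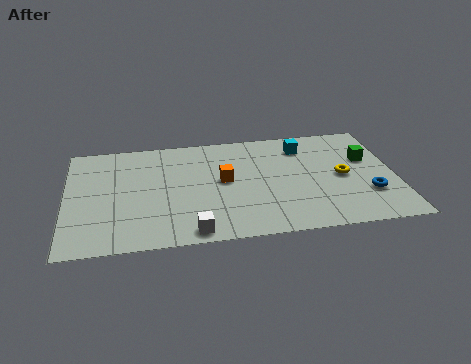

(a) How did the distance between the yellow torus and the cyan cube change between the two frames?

+0.7

Before: roughly 2.1 units apart; after: 2.8. That's 0.7 units further apart.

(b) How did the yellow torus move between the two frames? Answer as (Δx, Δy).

(-0.3, -1.5)

The yellow torus was at about (11.7, 5.3) and moved to about (11.4, 3.8).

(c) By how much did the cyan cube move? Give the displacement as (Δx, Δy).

(-0.4, -0.7)

The cyan cube started near (10.3, 6.9) and ended near (9.9, 6.2).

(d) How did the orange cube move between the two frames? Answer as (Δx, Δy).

(2.2, 1.7)

From the two frames, the orange cube sits at roughly (4.3, 2.5) before and (6.5, 4.2) after.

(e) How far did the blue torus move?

2.6

The blue torus was near (10.3, 0.9) before and (12.4, 2.4) after, so it travelled √(2.1² + 1.5²) ≈ 2.6 units.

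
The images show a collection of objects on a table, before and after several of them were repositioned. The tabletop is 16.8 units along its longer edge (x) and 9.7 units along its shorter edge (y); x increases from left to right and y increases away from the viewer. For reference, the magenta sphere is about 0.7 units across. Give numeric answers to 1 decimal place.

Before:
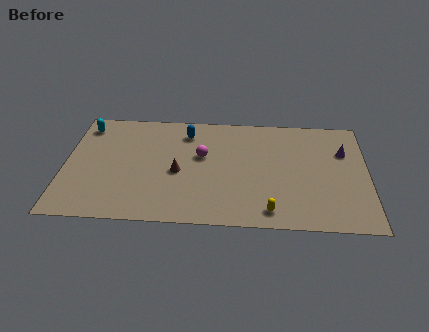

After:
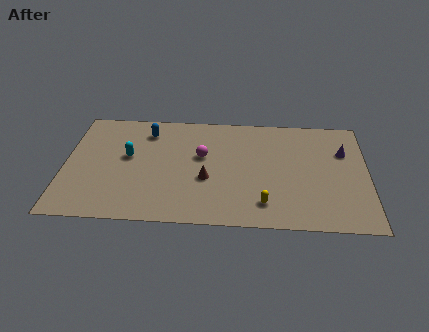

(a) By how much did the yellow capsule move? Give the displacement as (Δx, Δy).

(-0.3, 0.6)

From the two frames, the yellow capsule sits at roughly (11.4, 1.3) before and (11.1, 1.9) after.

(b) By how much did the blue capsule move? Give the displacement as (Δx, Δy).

(-2.2, 0.0)

The blue capsule started near (6.7, 7.8) and ended near (4.5, 7.8).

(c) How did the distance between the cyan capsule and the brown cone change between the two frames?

-1.8

They were about 6.5 units apart before and 4.7 after — 1.8 units closer together.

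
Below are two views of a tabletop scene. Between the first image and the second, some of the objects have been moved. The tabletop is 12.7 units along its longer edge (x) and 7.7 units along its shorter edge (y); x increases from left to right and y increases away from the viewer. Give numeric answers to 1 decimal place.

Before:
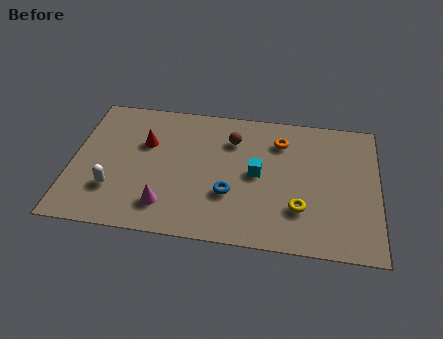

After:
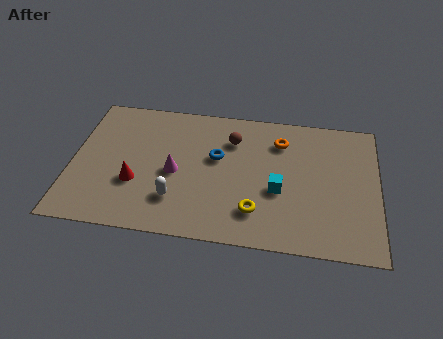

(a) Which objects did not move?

the brown sphere and the orange torus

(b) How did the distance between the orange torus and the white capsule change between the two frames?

-2.0

Before: roughly 7.7 units apart; after: 5.7. That's 2.0 units closer together.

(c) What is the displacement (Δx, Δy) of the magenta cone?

(0.3, 1.9)

From the two frames, the magenta cone sits at roughly (4.0, 1.6) before and (4.3, 3.5) after.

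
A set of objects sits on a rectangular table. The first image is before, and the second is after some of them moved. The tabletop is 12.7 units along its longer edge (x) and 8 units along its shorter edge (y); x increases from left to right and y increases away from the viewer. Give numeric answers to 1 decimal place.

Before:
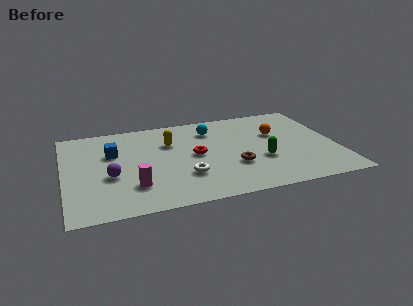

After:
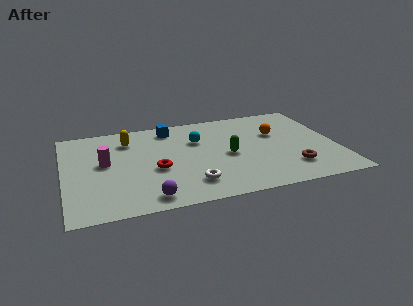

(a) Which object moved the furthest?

the blue cube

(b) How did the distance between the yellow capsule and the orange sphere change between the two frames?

+2.0

The distance was about 5.0 in the first image and 7.0 in the second, so they moved 2.0 units further apart.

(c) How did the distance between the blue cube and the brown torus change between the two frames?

+1.2

They were about 6.0 units apart before and 7.2 after — 1.2 units further apart.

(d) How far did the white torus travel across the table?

0.7

The white torus was near (5.5, 2.4) before and (5.7, 1.7) after, so it travelled √(0.2² + 0.7²) ≈ 0.7 units.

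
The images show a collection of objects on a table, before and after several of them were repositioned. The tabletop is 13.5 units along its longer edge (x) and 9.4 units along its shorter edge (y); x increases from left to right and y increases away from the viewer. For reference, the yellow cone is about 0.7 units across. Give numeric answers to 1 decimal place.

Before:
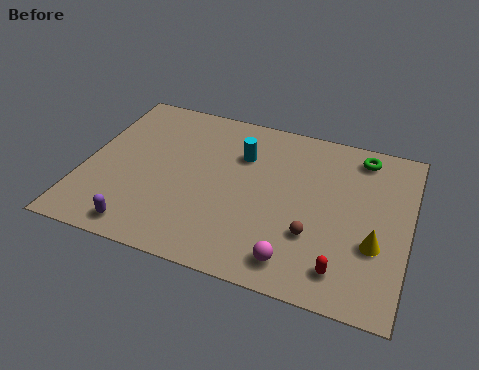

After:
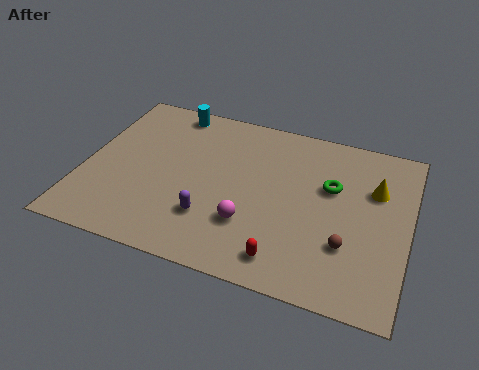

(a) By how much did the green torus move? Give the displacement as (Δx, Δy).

(-1.1, -2.2)

From the two frames, the green torus sits at roughly (11.3, 8.1) before and (10.2, 5.9) after.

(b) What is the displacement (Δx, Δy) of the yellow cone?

(-0.2, 3.0)

From the two frames, the yellow cone sits at roughly (12.2, 3.3) before and (12.0, 6.3) after.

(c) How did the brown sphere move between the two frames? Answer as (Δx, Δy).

(1.4, -0.1)

The brown sphere started near (9.7, 3.0) and ended near (11.1, 2.9).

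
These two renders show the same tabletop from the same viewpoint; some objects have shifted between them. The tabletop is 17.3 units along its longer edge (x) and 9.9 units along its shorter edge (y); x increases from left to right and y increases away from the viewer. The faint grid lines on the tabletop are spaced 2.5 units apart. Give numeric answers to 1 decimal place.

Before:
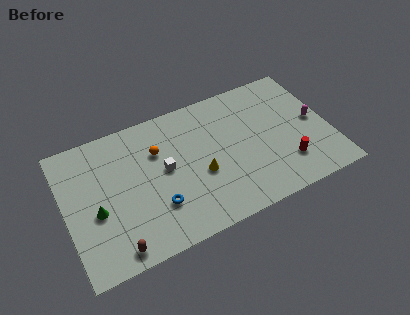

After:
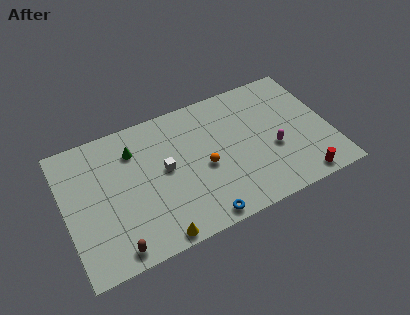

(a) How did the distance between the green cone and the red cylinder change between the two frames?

-0.3

The distance was about 12.4 in the first image and 12.1 in the second, so they moved 0.3 units closer together.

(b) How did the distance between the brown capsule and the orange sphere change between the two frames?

+0.4

They were about 6.6 units apart before and 7.0 after — 0.4 units further apart.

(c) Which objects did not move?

the white cube and the brown capsule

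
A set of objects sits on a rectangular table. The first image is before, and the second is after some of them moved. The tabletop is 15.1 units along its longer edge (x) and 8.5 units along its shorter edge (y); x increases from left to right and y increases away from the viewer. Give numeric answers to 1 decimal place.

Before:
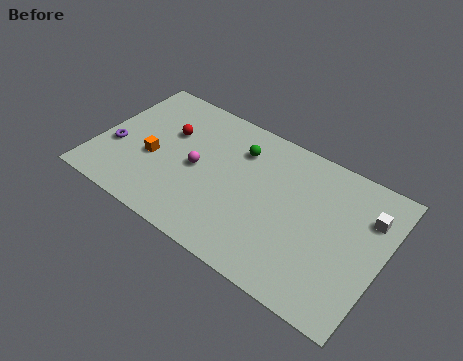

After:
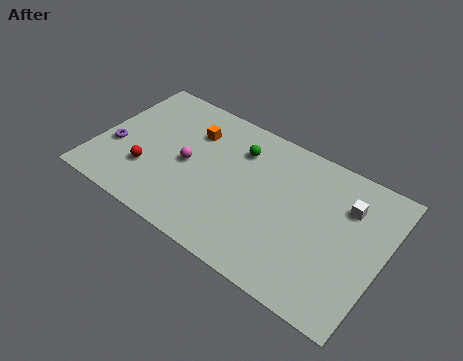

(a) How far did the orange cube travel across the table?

3.2

From (3.0, 3.5) to (4.7, 6.2), the orange cube covered √(1.7² + 2.7²) ≈ 3.2 units.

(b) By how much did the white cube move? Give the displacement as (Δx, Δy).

(-1.1, 0.0)

The white cube started near (14.1, 6.1) and ended near (13.0, 6.1).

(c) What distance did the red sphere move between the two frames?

3.0

The red sphere was near (3.5, 5.5) before and (2.9, 2.6) after, so it travelled √(0.6² + 2.9²) ≈ 3.0 units.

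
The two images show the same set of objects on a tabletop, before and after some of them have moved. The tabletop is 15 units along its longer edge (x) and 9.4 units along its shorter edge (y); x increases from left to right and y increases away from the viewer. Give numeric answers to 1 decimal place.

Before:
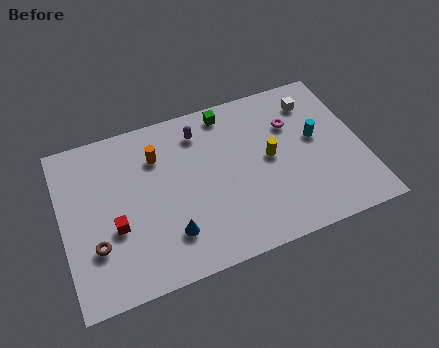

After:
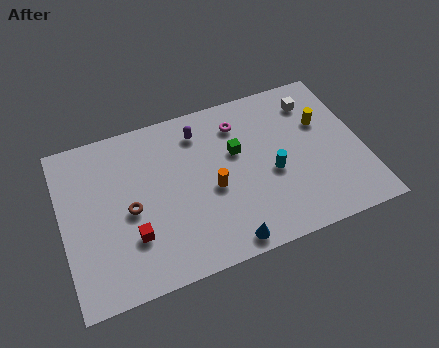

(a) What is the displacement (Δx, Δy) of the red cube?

(0.8, -0.8)

From the two frames, the red cube sits at roughly (2.5, 3.6) before and (3.3, 2.8) after.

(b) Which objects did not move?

the purple capsule and the white cube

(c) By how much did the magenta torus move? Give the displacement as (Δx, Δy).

(-2.6, 0.9)

The magenta torus was at about (11.7, 6.5) and moved to about (9.1, 7.4).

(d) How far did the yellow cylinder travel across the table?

3.0

From (10.4, 4.9) to (13.2, 6.1), the yellow cylinder covered √(2.8² + 1.2²) ≈ 3.0 units.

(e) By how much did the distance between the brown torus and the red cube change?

+0.3

The distance was about 1.2 in the first image and 1.5 in the second, so they moved 0.3 units further apart.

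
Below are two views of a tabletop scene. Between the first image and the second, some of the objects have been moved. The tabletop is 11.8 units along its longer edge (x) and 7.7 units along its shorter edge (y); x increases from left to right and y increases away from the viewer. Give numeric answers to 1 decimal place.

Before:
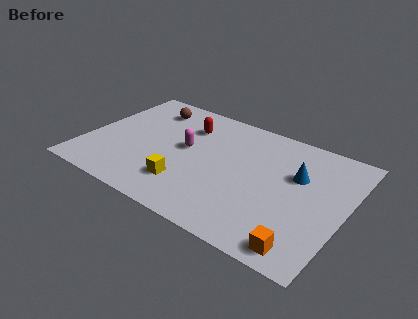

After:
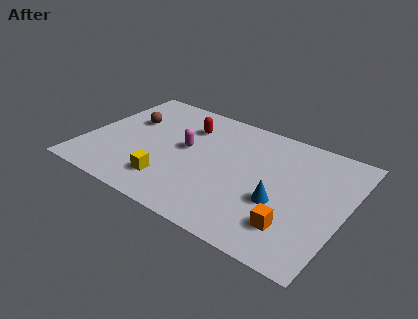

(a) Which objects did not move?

the magenta capsule and the red capsule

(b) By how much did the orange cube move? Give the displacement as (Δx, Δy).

(-0.6, 0.9)

From the two frames, the orange cube sits at roughly (10.4, 0.9) before and (9.8, 1.8) after.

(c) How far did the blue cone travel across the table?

2.1

The blue cone was near (9.5, 4.9) before and (9.0, 2.9) after, so it travelled √(0.5² + 2.0²) ≈ 2.1 units.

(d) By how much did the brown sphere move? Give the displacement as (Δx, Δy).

(-0.7, -1.3)

From the two frames, the brown sphere sits at roughly (2.4, 6.2) before and (1.7, 4.9) after.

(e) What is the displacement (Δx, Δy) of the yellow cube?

(-0.7, -0.2)

The yellow cube was at about (4.9, 1.9) and moved to about (4.2, 1.7).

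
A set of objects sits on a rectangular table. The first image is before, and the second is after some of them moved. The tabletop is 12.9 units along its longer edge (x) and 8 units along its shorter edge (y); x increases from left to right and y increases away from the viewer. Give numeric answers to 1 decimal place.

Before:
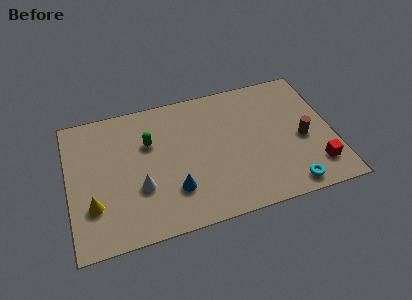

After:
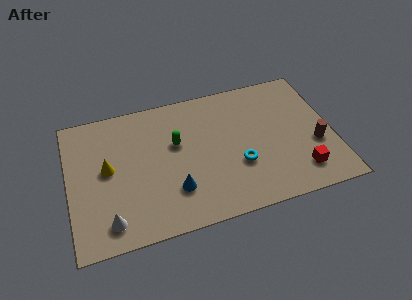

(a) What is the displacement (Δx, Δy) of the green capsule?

(1.3, -0.4)

From the two frames, the green capsule sits at roughly (4.0, 5.3) before and (5.3, 4.9) after.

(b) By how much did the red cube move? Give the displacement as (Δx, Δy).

(-0.8, -0.1)

The red cube was at about (11.9, 1.7) and moved to about (11.1, 1.6).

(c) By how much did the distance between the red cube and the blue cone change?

-0.8

They were about 6.9 units apart before and 6.1 after — 0.8 units closer together.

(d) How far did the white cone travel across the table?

2.2

The white cone was near (3.4, 2.8) before and (1.8, 1.3) after, so it travelled √(1.6² + 1.5²) ≈ 2.2 units.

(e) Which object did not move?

the blue cone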